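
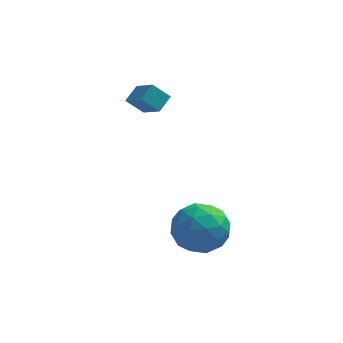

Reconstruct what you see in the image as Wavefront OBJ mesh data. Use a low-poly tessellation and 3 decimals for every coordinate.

v -0.058 -0.79 -2.652
v 1.044 -0.411 -2.585
v 0.376 -2.249 -1.535
v 1.478 -1.87 -1.468
v 0.621 -1.266 -0.955
v 0.353 -0.364 -1.646
v 1.067 -2.296 -2.474
v 0.799 -1.394 -3.165
v 1.739 -1.342 -2.476
v 1.464 -0.705 -1.537
v -0.044 -1.955 -2.583
v -0.319 -1.318 -1.644
v 0.455 -0.472 -2.716
v 0.965 -2.188 -1.404
v 0.462 -1.833 -1.102
v 1.109 -1.61 -1.063
v 0.049 -0.445 -2.164
v 0.696 -0.222 -2.125
v 0.448 -0.725 -1.167
v 0.724 -2.438 -1.995
v 1.371 -2.215 -1.956
v 0.311 -1.05 -3.057
v 0.958 -0.827 -3.018
v 0.972 -1.935 -2.953
v 1.511 -0.797 -2.613
v 1.766 -1.655 -1.957
v 1.525 -1.905 -2.548
v 1.367 -1.374 -2.954
v 1.349 -0.423 -2.061
v 1.605 -1.281 -1.405
v 1.101 -0.925 -1.103
v 0.943 -0.395 -1.509
v 1.758 -0.97 -1.997
v -0.185 -1.379 -2.715
v 0.071 -2.237 -2.059
v 0.477 -2.265 -2.611
v 0.319 -1.735 -3.017
v -0.346 -1.005 -2.163
v -0.091 -1.863 -1.507
v 0.053 -1.286 -1.166
v -0.105 -0.755 -1.572
v -0.338 -1.69 -2.123
v -1.744 1.889 2.552
v -1.386 2.513 2.965
v -2.429 2.731 1.874
v -2.071 3.355 2.287
v -1.069 1.925 1.913
v -0.711 2.549 2.326
v -1.754 2.767 1.235
v -1.396 3.391 1.648
f 1 38 17
f 38 12 41
f 17 41 6
f 38 41 17
f 1 17 13
f 17 6 18
f 13 18 2
f 17 18 13
f 1 13 22
f 13 2 23
f 22 23 8
f 13 23 22
f 1 22 34
f 22 8 37
f 34 37 11
f 22 37 34
f 1 34 38
f 34 11 42
f 38 42 12
f 34 42 38
f 2 18 29
f 18 6 32
f 29 32 10
f 18 32 29
f 6 41 19
f 41 12 40
f 19 40 5
f 41 40 19
f 12 42 39
f 42 11 35
f 39 35 3
f 42 35 39
f 11 37 36
f 37 8 24
f 36 24 7
f 37 24 36
f 8 23 28
f 23 2 25
f 28 25 9
f 23 25 28
f 4 30 16
f 30 10 31
f 16 31 5
f 30 31 16
f 4 16 14
f 16 5 15
f 14 15 3
f 16 15 14
f 4 14 21
f 14 3 20
f 21 20 7
f 14 20 21
f 4 21 26
f 21 7 27
f 26 27 9
f 21 27 26
f 4 26 30
f 26 9 33
f 30 33 10
f 26 33 30
f 5 31 19
f 31 10 32
f 19 32 6
f 31 32 19
f 3 15 39
f 15 5 40
f 39 40 12
f 15 40 39
f 7 20 36
f 20 3 35
f 36 35 11
f 20 35 36
f 9 27 28
f 27 7 24
f 28 24 8
f 27 24 28
f 10 33 29
f 33 9 25
f 29 25 2
f 33 25 29
f 44 46 43
f 47 44 43
f 43 46 45
f 45 47 43
f 44 50 46
f 48 44 47
f 48 50 44
f 46 50 45
f 49 47 45
f 45 50 49
f 49 48 47
f 50 48 49



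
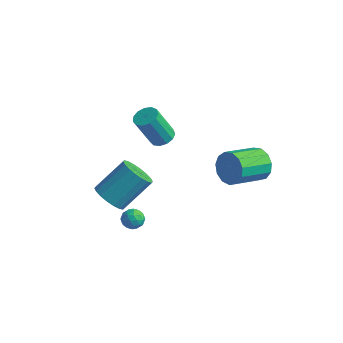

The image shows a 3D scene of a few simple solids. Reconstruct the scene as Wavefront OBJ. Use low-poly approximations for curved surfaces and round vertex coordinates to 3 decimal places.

v -0.222 -2.594 -2.529
v 0.29 -2.813 -2.211
v -0.49 -3.567 -2.769
v 0.022 -3.786 -2.451
v -0.466 -3.52 -2.13
v -0.3 -2.918 -1.982
v 0.1 -3.462 -2.998
v 0.266 -2.86 -2.85
v 0.489 -3.349 -2.5
v 0.139 -3.386 -1.964
v -0.339 -2.994 -3.016
v -0.689 -3.031 -2.48
v 0.057 -2.618 -2.349
v -0.257 -3.762 -2.631
v -0.544 -3.606 -2.443
v -0.243 -3.735 -2.255
v -0.289 -2.68 -2.214
v 0.011 -2.809 -2.027
v -0.433 -3.224 -1.98
v -0.211 -3.571 -2.953
v 0.089 -3.7 -2.766
v 0.043 -2.645 -2.725
v 0.344 -2.774 -2.537
v 0.233 -3.156 -3
v 0.475 -3.062 -2.332
v 0.318 -3.634 -2.473
v 0.364 -3.443 -2.795
v 0.461 -3.09 -2.708
v 0.27 -3.083 -2.017
v 0.112 -3.655 -2.158
v -0.174 -3.499 -1.969
v -0.077 -3.145 -1.882
v 0.387 -3.399 -2.187
v -0.312 -2.725 -2.822
v -0.47 -3.297 -2.963
v -0.123 -3.235 -3.098
v -0.026 -2.881 -3.011
v -0.518 -2.746 -2.507
v -0.675 -3.318 -2.648
v -0.661 -3.29 -2.272
v -0.564 -2.937 -2.185
v -0.587 -2.981 -2.793
v 2.031 4.276 -2.112
v 2.394 3.879 -2.979
v 1.931 2.007 -2.315
v 1.569 2.404 -1.448
v 2.836 3.9 -2.613
v 2.373 2.027 -1.949
v 3.023 4.04 -2.088
v 2.56 2.167 -1.424
v 2.895 4.255 -1.57
v 2.433 2.382 -0.906
v 2.493 4.477 -1.225
v 2.03 2.604 -0.561
v 1.945 4.635 -1.161
v 1.482 2.762 -0.497
v 1.423 4.679 -1.399
v 0.96 2.807 -0.735
v 1.095 4.596 -1.863
v 0.632 2.723 -1.2
v 1.064 4.411 -2.407
v 0.601 2.538 -1.743
v 1.341 4.183 -2.856
v 0.878 2.311 -2.193
v 1.836 3.985 -3.07
v 1.373 2.112 -2.406
v -2.427 1.957 -0.764
v -1.814 1.581 -0.746
v -2.32 0.846 1.122
v -2.933 1.223 1.104
v -1.731 1.942 -0.581
v -2.237 1.207 1.287
v -1.869 2.308 -0.475
v -2.375 1.573 1.393
v -2.184 2.563 -0.46
v -2.69 1.828 1.408
v -2.576 2.626 -0.542
v -3.083 1.891 1.326
v -2.921 2.476 -0.694
v -3.428 1.741 1.174
v -3.109 2.162 -0.868
v -3.616 1.427 0.999
v -3.081 1.783 -1.01
v -3.587 1.048 0.858
v -2.844 1.459 -1.073
v -3.351 0.724 0.795
v -2.476 1.293 -1.038
v -2.982 0.559 0.83
v -2.091 1.339 -0.916
v -2.598 0.604 0.952
v -2.323 -2.402 -2.695
v -1.551 -2.972 -2.452
v -0.904 -1.469 -0.982
v -1.677 -0.898 -1.225
v -1.39 -2.722 -2.778
v -0.744 -1.219 -1.307
v -1.414 -2.409 -3.087
v -0.767 -0.906 -1.617
v -1.618 -2.095 -3.319
v -0.971 -0.592 -1.848
v -1.962 -1.841 -3.427
v -1.315 -0.338 -1.957
v -2.377 -1.699 -3.39
v -1.73 -0.195 -1.92
v -2.782 -1.695 -3.216
v -2.135 -0.192 -1.745
v -3.096 -1.831 -2.938
v -2.449 -0.328 -1.468
v -3.256 -2.081 -2.613
v -2.61 -0.578 -1.142
v -3.233 -2.394 -2.303
v -2.586 -0.891 -0.833
v -3.029 -2.708 -2.072
v -2.382 -1.205 -0.601
v -2.685 -2.962 -1.963
v -2.038 -1.459 -0.493
v -2.27 -3.105 -2
v -1.623 -1.601 -0.53
v -1.865 -3.108 -2.175
v -1.218 -1.605 -0.704
f 1 38 17
f 38 12 41
f 17 41 6
f 38 41 17
f 1 17 13
f 17 6 18
f 13 18 2
f 17 18 13
f 1 13 22
f 13 2 23
f 22 23 8
f 13 23 22
f 1 22 34
f 22 8 37
f 34 37 11
f 22 37 34
f 1 34 38
f 34 11 42
f 38 42 12
f 34 42 38
f 2 18 29
f 18 6 32
f 29 32 10
f 18 32 29
f 6 41 19
f 41 12 40
f 19 40 5
f 41 40 19
f 12 42 39
f 42 11 35
f 39 35 3
f 42 35 39
f 11 37 36
f 37 8 24
f 36 24 7
f 37 24 36
f 8 23 28
f 23 2 25
f 28 25 9
f 23 25 28
f 4 30 16
f 30 10 31
f 16 31 5
f 30 31 16
f 4 16 14
f 16 5 15
f 14 15 3
f 16 15 14
f 4 14 21
f 14 3 20
f 21 20 7
f 14 20 21
f 4 21 26
f 21 7 27
f 26 27 9
f 21 27 26
f 4 26 30
f 26 9 33
f 30 33 10
f 26 33 30
f 5 31 19
f 31 10 32
f 19 32 6
f 31 32 19
f 3 15 39
f 15 5 40
f 39 40 12
f 15 40 39
f 7 20 36
f 20 3 35
f 36 35 11
f 20 35 36
f 9 27 28
f 27 7 24
f 28 24 8
f 27 24 28
f 10 33 29
f 33 9 25
f 29 25 2
f 33 25 29
f 44 43 47
f 44 47 45
f 45 47 48
f 45 48 46
f 47 43 49
f 47 49 48
f 48 49 50
f 48 50 46
f 49 43 51
f 49 51 50
f 50 51 52
f 50 52 46
f 51 43 53
f 51 53 52
f 52 53 54
f 52 54 46
f 53 43 55
f 53 55 54
f 54 55 56
f 54 56 46
f 55 43 57
f 55 57 56
f 56 57 58
f 56 58 46
f 57 43 59
f 57 59 58
f 58 59 60
f 58 60 46
f 59 43 61
f 59 61 60
f 60 61 62
f 60 62 46
f 61 43 63
f 61 63 62
f 62 63 64
f 62 64 46
f 63 43 65
f 63 65 64
f 64 65 66
f 64 66 46
f 65 43 44
f 65 44 66
f 66 44 45
f 66 45 46
f 68 67 71
f 68 71 69
f 69 71 72
f 69 72 70
f 71 67 73
f 71 73 72
f 72 73 74
f 72 74 70
f 73 67 75
f 73 75 74
f 74 75 76
f 74 76 70
f 75 67 77
f 75 77 76
f 76 77 78
f 76 78 70
f 77 67 79
f 77 79 78
f 78 79 80
f 78 80 70
f 79 67 81
f 79 81 80
f 80 81 82
f 80 82 70
f 81 67 83
f 81 83 82
f 82 83 84
f 82 84 70
f 83 67 85
f 83 85 84
f 84 85 86
f 84 86 70
f 85 67 87
f 85 87 86
f 86 87 88
f 86 88 70
f 87 67 89
f 87 89 88
f 88 89 90
f 88 90 70
f 89 67 68
f 89 68 90
f 90 68 69
f 90 69 70
f 92 91 95
f 92 95 93
f 93 95 96
f 93 96 94
f 95 91 97
f 95 97 96
f 96 97 98
f 96 98 94
f 97 91 99
f 97 99 98
f 98 99 100
f 98 100 94
f 99 91 101
f 99 101 100
f 100 101 102
f 100 102 94
f 101 91 103
f 101 103 102
f 102 103 104
f 102 104 94
f 103 91 105
f 103 105 104
f 104 105 106
f 104 106 94
f 105 91 107
f 105 107 106
f 106 107 108
f 106 108 94
f 107 91 109
f 107 109 108
f 108 109 110
f 108 110 94
f 109 91 111
f 109 111 110
f 110 111 112
f 110 112 94
f 111 91 113
f 111 113 112
f 112 113 114
f 112 114 94
f 113 91 115
f 113 115 114
f 114 115 116
f 114 116 94
f 115 91 117
f 115 117 116
f 116 117 118
f 116 118 94
f 117 91 119
f 117 119 118
f 118 119 120
f 118 120 94
f 119 91 92
f 119 92 120
f 120 92 93
f 120 93 94



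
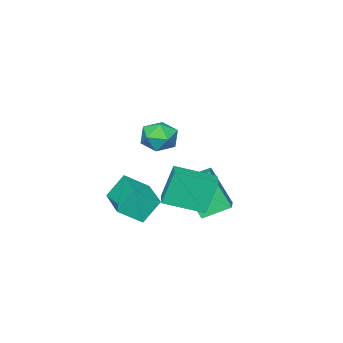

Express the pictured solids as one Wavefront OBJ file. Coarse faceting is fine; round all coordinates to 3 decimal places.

v 0.477 1.239 0.111
v -0.055 1.45 1.733
v -0.715 2.538 -0.449
v -1.248 2.749 1.172
v 1.268 2.031 0.268
v 0.735 2.242 1.889
v 0.075 3.33 -0.293
v -0.457 3.541 1.329
v -0.913 -1.785 -1.981
v -1.581 -1.394 -0.874
v 0.262 0.013 -1.907
v -0.405 0.404 -0.8
v -0.015 -2.404 -1.22
v -0.682 -2.013 -0.113
v 1.161 -0.606 -1.146
v 0.493 -0.215 -0.039
v 0.359 2.065 4.073
v 1.165 2.294 3.869
v 0.595 0.786 3.571
v 1.401 1.015 3.367
v 1.171 0.938 4.194
v 1.025 1.729 4.505
v 0.735 1.351 2.935
v 0.589 2.142 3.246
v 1.397 1.853 3.166
v 1.667 1.597 3.944
v 0.093 1.483 3.496
v 0.363 1.227 4.274
v -3.963 1.233 -1.842
v -3.804 0.128 -0.04
v -2.625 2.359 -1.269
v -2.466 1.254 0.533
v -3.014 0.406 -2.433
v -2.855 -0.699 -0.631
v -1.676 1.532 -1.86
v -1.517 0.427 -0.058
f 2 4 1
f 5 2 1
f 1 4 3
f 3 5 1
f 2 8 4
f 6 2 5
f 6 8 2
f 4 8 3
f 7 5 3
f 3 8 7
f 7 6 5
f 8 6 7
f 10 12 9
f 13 10 9
f 9 12 11
f 11 13 9
f 10 16 12
f 14 10 13
f 14 16 10
f 12 16 11
f 15 13 11
f 11 16 15
f 15 14 13
f 16 14 15
f 17 28 22
f 17 22 18
f 17 18 24
f 17 24 27
f 17 27 28
f 18 22 26
f 22 28 21
f 28 27 19
f 27 24 23
f 24 18 25
f 20 26 21
f 20 21 19
f 20 19 23
f 20 23 25
f 20 25 26
f 21 26 22
f 19 21 28
f 23 19 27
f 25 23 24
f 26 25 18
f 30 32 29
f 33 30 29
f 29 32 31
f 31 33 29
f 30 36 32
f 34 30 33
f 34 36 30
f 32 36 31
f 35 33 31
f 31 36 35
f 35 34 33
f 36 34 35



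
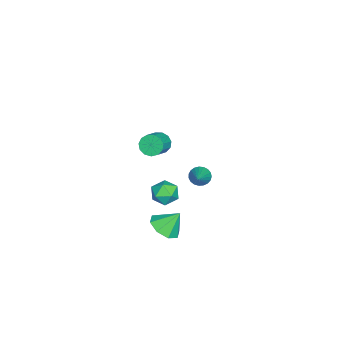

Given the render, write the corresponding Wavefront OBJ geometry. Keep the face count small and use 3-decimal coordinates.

v 0.312 -2.067 3.429
v 0.659 -1.95 2.832
v 1.736 -2.075 3.435
v 1.388 -2.193 4.031
v 0.606 -1.597 3.001
v 1.682 -1.723 3.604
v 0.459 -1.394 3.306
v 1.535 -1.519 3.909
v 0.265 -1.405 3.649
v 1.342 -1.53 4.252
v 0.087 -1.626 3.923
v 1.163 -1.751 4.525
v -0.021 -1.987 4.039
v 1.055 -2.112 4.642
v -0.023 -2.373 3.962
v 1.054 -2.499 4.565
v 0.082 -2.663 3.715
v 1.158 -2.788 4.318
v 0.259 -2.764 3.378
v 1.336 -2.889 3.981
v 0.453 -2.643 3.056
v 1.53 -2.768 3.659
v 0.603 -2.34 2.853
v 1.679 -2.465 3.456
v -0.596 -1.321 -0.775
v 0.265 -1.397 -0.958
v -0.865 -2.483 -1.562
v -0.004 -2.559 -1.745
v -0.297 -2.71 -0.925
v -0.131 -1.992 -0.439
v -0.469 -1.888 -2.081
v -0.303 -1.17 -1.595
v 0.343 -1.747 -1.765
v 0.45 -2.256 -1.05
v -1.05 -1.624 -1.47
v -0.943 -2.133 -0.755
v -0.009 -1.872 -3.967
v 0.893 -1.409 -4.084
v -0.271 -1.068 -2.813
v 0.318 -1.045 -4.468
v -0.448 -1.166 -4.558
v -0.957 -1.7 -4.302
v -0.91 -2.334 -3.85
v -0.336 -2.698 -3.466
v 0.43 -2.577 -3.376
v 0.939 -2.044 -3.632
v -4.41 -1.066 -2.961
v -4.048 -1.047 -3.512
v -2.81 -0.794 -1.899
v -4.116 -0.783 -3.478
v -4.234 -0.568 -3.355
v -4.382 -0.439 -3.164
v -4.536 -0.419 -2.938
v -4.668 -0.511 -2.715
v -4.755 -0.698 -2.535
v -4.783 -0.95 -2.428
v -4.746 -1.221 -2.414
v -4.652 -1.466 -2.494
v -4.515 -1.642 -2.655
v -4.361 -1.718 -2.868
v -4.215 -1.682 -3.098
v -4.103 -1.539 -3.304
v -4.044 -1.314 -3.45
f 2 1 5
f 2 5 3
f 3 5 6
f 3 6 4
f 5 1 7
f 5 7 6
f 6 7 8
f 6 8 4
f 7 1 9
f 7 9 8
f 8 9 10
f 8 10 4
f 9 1 11
f 9 11 10
f 10 11 12
f 10 12 4
f 11 1 13
f 11 13 12
f 12 13 14
f 12 14 4
f 13 1 15
f 13 15 14
f 14 15 16
f 14 16 4
f 15 1 17
f 15 17 16
f 16 17 18
f 16 18 4
f 17 1 19
f 17 19 18
f 18 19 20
f 18 20 4
f 19 1 21
f 19 21 20
f 20 21 22
f 20 22 4
f 21 1 23
f 21 23 22
f 22 23 24
f 22 24 4
f 23 1 2
f 23 2 24
f 24 2 3
f 24 3 4
f 25 36 30
f 25 30 26
f 25 26 32
f 25 32 35
f 25 35 36
f 26 30 34
f 30 36 29
f 36 35 27
f 35 32 31
f 32 26 33
f 28 34 29
f 28 29 27
f 28 27 31
f 28 31 33
f 28 33 34
f 29 34 30
f 27 29 36
f 31 27 35
f 33 31 32
f 34 33 26
f 38 37 40
f 38 40 39
f 40 37 41
f 40 41 39
f 41 37 42
f 41 42 39
f 42 37 43
f 42 43 39
f 43 37 44
f 43 44 39
f 44 37 45
f 44 45 39
f 45 37 46
f 45 46 39
f 46 37 38
f 46 38 39
f 48 47 50
f 48 50 49
f 50 47 51
f 50 51 49
f 51 47 52
f 51 52 49
f 52 47 53
f 52 53 49
f 53 47 54
f 53 54 49
f 54 47 55
f 54 55 49
f 55 47 56
f 55 56 49
f 56 47 57
f 56 57 49
f 57 47 58
f 57 58 49
f 58 47 59
f 58 59 49
f 59 47 60
f 59 60 49
f 60 47 61
f 60 61 49
f 61 47 62
f 61 62 49
f 62 47 63
f 62 63 49
f 63 47 48
f 63 48 49



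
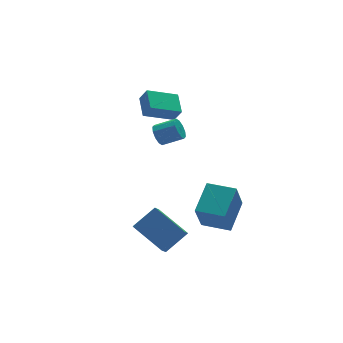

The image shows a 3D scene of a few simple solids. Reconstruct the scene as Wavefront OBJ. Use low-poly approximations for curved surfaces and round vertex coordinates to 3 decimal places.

v 2.541 -0.347 1.574
v 0.914 -0.05 2.233
v 2.95 0.836 2.052
v 1.324 1.133 2.711
v 2.776 -0.733 2.329
v 1.15 -0.436 2.988
v 3.186 0.45 2.807
v 1.559 0.747 3.466
v 3.618 -4.451 -4.688
v 2.905 -5.053 -2.908
v 2.572 -3.24 -4.698
v 1.859 -3.843 -2.918
v 4.921 -3.317 -3.782
v 4.208 -3.92 -2.002
v 3.875 -2.107 -3.792
v 3.162 -2.709 -2.012
v 1.061 -1.436 1.573
v 1.448 -1.257 1.083
v 2.387 -1.825 1.616
v 1.999 -2.004 2.107
v 1.462 -0.97 1.363
v 2.401 -1.538 1.897
v 1.323 -0.861 1.724
v 2.262 -1.429 2.258
v 1.084 -0.971 2.027
v 2.022 -1.539 2.561
v 0.836 -1.26 2.157
v 1.774 -1.827 2.691
v 0.673 -1.615 2.064
v 1.612 -2.183 2.597
v 0.659 -1.902 1.783
v 1.598 -2.47 2.317
v 0.798 -2.011 1.422
v 1.737 -2.579 1.956
v 1.038 -1.901 1.119
v 1.976 -2.469 1.653
v 1.286 -1.613 0.989
v 2.224 -2.18 1.523
v -0.612 -4.994 -4.229
v -1.327 -3.248 -3.353
v -0.065 -4.381 -5.004
v -0.779 -2.635 -4.128
v 0.659 -4.945 -3.292
v -0.055 -3.199 -2.416
v 1.207 -4.332 -4.067
v 0.492 -2.586 -3.191
f 2 4 1
f 5 2 1
f 1 4 3
f 3 5 1
f 2 8 4
f 6 2 5
f 6 8 2
f 4 8 3
f 7 5 3
f 3 8 7
f 7 6 5
f 8 6 7
f 10 12 9
f 13 10 9
f 9 12 11
f 11 13 9
f 10 16 12
f 14 10 13
f 14 16 10
f 12 16 11
f 15 13 11
f 11 16 15
f 15 14 13
f 16 14 15
f 18 17 21
f 18 21 19
f 19 21 22
f 19 22 20
f 21 17 23
f 21 23 22
f 22 23 24
f 22 24 20
f 23 17 25
f 23 25 24
f 24 25 26
f 24 26 20
f 25 17 27
f 25 27 26
f 26 27 28
f 26 28 20
f 27 17 29
f 27 29 28
f 28 29 30
f 28 30 20
f 29 17 31
f 29 31 30
f 30 31 32
f 30 32 20
f 31 17 33
f 31 33 32
f 32 33 34
f 32 34 20
f 33 17 35
f 33 35 34
f 34 35 36
f 34 36 20
f 35 17 37
f 35 37 36
f 36 37 38
f 36 38 20
f 37 17 18
f 37 18 38
f 38 18 19
f 38 19 20
f 40 42 39
f 43 40 39
f 39 42 41
f 41 43 39
f 40 46 42
f 44 40 43
f 44 46 40
f 42 46 41
f 45 43 41
f 41 46 45
f 45 44 43
f 46 44 45



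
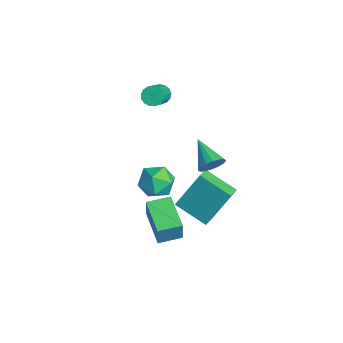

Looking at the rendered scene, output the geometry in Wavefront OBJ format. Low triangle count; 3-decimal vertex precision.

v -2.904 2.868 2.331
v -2.534 2.843 1.925
v -1.507 2.146 2.902
v -1.876 2.172 3.309
v -2.486 3.075 2.04
v -1.458 2.378 3.017
v -2.534 3.26 2.221
v -1.506 2.563 3.198
v -2.666 3.355 2.428
v -1.638 2.658 3.405
v -2.853 3.338 2.613
v -1.825 2.641 3.59
v -3.051 3.214 2.733
v -2.024 2.517 3.71
v -3.216 3.011 2.761
v -2.188 2.314 3.738
v -3.309 2.775 2.691
v -2.282 2.078 3.668
v -3.31 2.56 2.539
v -2.282 1.863 3.516
v -3.217 2.416 2.339
v -2.189 1.72 3.316
v -3.053 2.376 2.137
v -2.025 1.679 3.114
v -2.854 2.448 1.98
v -1.827 1.752 2.957
v -2.667 2.617 1.903
v -1.64 1.92 2.88
v -1.75 3.194 -3.123
v -1.083 2.663 -3.643
v -2.297 1.837 -2.437
v -1.63 1.306 -2.957
v -1.324 1.917 -2.229
v -0.985 2.756 -2.653
v -2.395 1.744 -3.427
v -2.056 2.583 -3.851
v -1.481 1.766 -3.831
v -0.819 1.873 -3.09
v -2.561 2.627 -2.99
v -1.899 2.734 -2.249
v 1.642 1.97 -1.478
v 1.7 3.125 0.358
v 1.06 2.48 -1.78
v 1.118 3.634 0.056
v 2.882 2.986 -2.156
v 2.94 4.14 -0.32
v 2.3 3.495 -2.458
v 2.358 4.65 -0.622
v 1.914 0.513 -1.404
v 2.167 0.418 -0.225
v 1.986 1.648 -1.329
v 2.24 1.554 -0.149
v 3.68 0.426 -1.791
v 3.934 0.332 -0.611
v 3.753 1.562 -1.715
v 4.006 1.467 -0.536
v 3.314 3.073 2.655
v 3.571 2.672 3.113
v 1.926 2.927 3.305
v 3.599 2.987 3.244
v 3.551 3.324 3.217
v 3.44 3.594 3.04
v 3.295 3.724 2.759
v 3.155 3.68 2.451
v 3.058 3.473 2.197
v 3.029 3.158 2.066
v 3.077 2.821 2.092
v 3.188 2.551 2.27
v 3.333 2.421 2.551
v 3.473 2.465 2.859
f 2 1 5
f 2 5 3
f 3 5 6
f 3 6 4
f 5 1 7
f 5 7 6
f 6 7 8
f 6 8 4
f 7 1 9
f 7 9 8
f 8 9 10
f 8 10 4
f 9 1 11
f 9 11 10
f 10 11 12
f 10 12 4
f 11 1 13
f 11 13 12
f 12 13 14
f 12 14 4
f 13 1 15
f 13 15 14
f 14 15 16
f 14 16 4
f 15 1 17
f 15 17 16
f 16 17 18
f 16 18 4
f 17 1 19
f 17 19 18
f 18 19 20
f 18 20 4
f 19 1 21
f 19 21 20
f 20 21 22
f 20 22 4
f 21 1 23
f 21 23 22
f 22 23 24
f 22 24 4
f 23 1 25
f 23 25 24
f 24 25 26
f 24 26 4
f 25 1 27
f 25 27 26
f 26 27 28
f 26 28 4
f 27 1 2
f 27 2 28
f 28 2 3
f 28 3 4
f 29 40 34
f 29 34 30
f 29 30 36
f 29 36 39
f 29 39 40
f 30 34 38
f 34 40 33
f 40 39 31
f 39 36 35
f 36 30 37
f 32 38 33
f 32 33 31
f 32 31 35
f 32 35 37
f 32 37 38
f 33 38 34
f 31 33 40
f 35 31 39
f 37 35 36
f 38 37 30
f 42 44 41
f 45 42 41
f 41 44 43
f 43 45 41
f 42 48 44
f 46 42 45
f 46 48 42
f 44 48 43
f 47 45 43
f 43 48 47
f 47 46 45
f 48 46 47
f 50 52 49
f 53 50 49
f 49 52 51
f 51 53 49
f 50 56 52
f 54 50 53
f 54 56 50
f 52 56 51
f 55 53 51
f 51 56 55
f 55 54 53
f 56 54 55
f 58 57 60
f 58 60 59
f 60 57 61
f 60 61 59
f 61 57 62
f 61 62 59
f 62 57 63
f 62 63 59
f 63 57 64
f 63 64 59
f 64 57 65
f 64 65 59
f 65 57 66
f 65 66 59
f 66 57 67
f 66 67 59
f 67 57 68
f 67 68 59
f 68 57 69
f 68 69 59
f 69 57 70
f 69 70 59
f 70 57 58
f 70 58 59



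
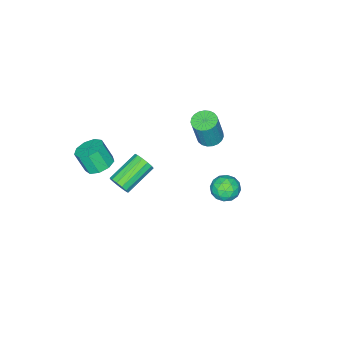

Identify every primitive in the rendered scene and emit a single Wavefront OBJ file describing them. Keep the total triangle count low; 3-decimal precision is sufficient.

v -1.569 4.242 -0.919
v -1.145 3.656 -0.859
v -2.295 3.644 -1.621
v -1.871 3.058 -1.561
v -2.253 3.29 -0.989
v -1.804 3.66 -0.555
v -1.636 3.64 -1.925
v -1.187 4.01 -1.491
v -1.186 3.285 -1.48
v -1.567 3.068 -0.902
v -1.873 4.232 -1.578
v -2.254 4.015 -1
v -1.293 4.001 -0.827
v -2.147 3.299 -1.653
v -2.371 3.435 -1.317
v -2.122 3.091 -1.281
v -1.681 4.003 -0.649
v -1.431 3.659 -0.613
v -2.082 3.444 -0.69
v -2.009 3.641 -1.867
v -1.759 3.297 -1.831
v -1.318 4.209 -1.199
v -1.069 3.865 -1.163
v -1.358 3.856 -1.79
v -1.068 3.439 -1.157
v -1.495 3.087 -1.57
v -1.357 3.43 -1.784
v -1.093 3.647 -1.529
v -1.292 3.312 -0.817
v -1.719 2.96 -1.23
v -1.943 3.096 -0.894
v -1.68 3.314 -0.639
v -1.317 3.093 -1.183
v -1.721 4.34 -1.25
v -2.148 3.988 -1.663
v -1.76 3.986 -1.841
v -1.497 4.204 -1.586
v -1.945 4.213 -0.91
v -2.372 3.861 -1.323
v -2.347 3.653 -0.951
v -2.083 3.87 -0.696
v -2.123 4.207 -1.297
v 0.254 -0.952 -2.776
v 0.462 -1.16 -2.288
v -1.086 -0.997 -1.556
v -1.294 -0.788 -2.044
v 0.502 -0.842 -2.275
v -1.046 -0.678 -1.543
v 0.464 -0.559 -2.42
v -1.085 -0.395 -1.689
v 0.358 -0.4 -2.679
v -1.19 -0.236 -1.947
v 0.22 -0.416 -2.968
v -1.328 -0.253 -2.237
v 0.092 -0.603 -3.196
v -1.456 -0.439 -2.465
v 0.016 -0.9 -3.291
v -1.532 -0.737 -2.56
v 0.015 -1.214 -3.222
v -1.533 -1.05 -2.491
v 0.091 -1.444 -3.011
v -1.457 -1.281 -2.28
v 0.218 -1.518 -2.726
v -1.33 -1.355 -1.994
v 0.356 -1.413 -2.456
v -1.192 -1.249 -1.725
v 1.82 -0.582 0.453
v 2.337 -0.121 0.611
v 2.477 -0.618 1.605
v 1.96 -1.078 1.447
v 1.908 0.053 0.758
v 2.048 -0.443 1.752
v 1.438 -0.069 0.763
v 1.578 -0.566 1.757
v 1.147 -0.432 0.622
v 1.287 -0.929 1.616
v 1.171 -0.864 0.403
v 1.31 -1.361 1.397
v 1.498 -1.165 0.207
v 1.638 -1.661 1.201
v 1.976 -1.192 0.126
v 2.116 -1.689 1.12
v 2.381 -0.934 0.198
v 2.521 -1.431 1.192
v 2.524 -0.511 0.39
v 2.663 -1.008 1.384
v -4.206 0.676 -1.446
v -3.661 0.954 -1.594
v -3.229 0.943 -0.022
v -3.774 0.664 0.126
v -3.816 1.16 -1.549
v -3.385 1.149 0.022
v -4.04 1.282 -1.487
v -3.608 1.271 0.085
v -4.292 1.299 -1.418
v -3.86 1.288 0.154
v -4.529 1.209 -1.353
v -4.097 1.197 0.218
v -4.71 1.026 -1.305
v -4.278 1.015 0.267
v -4.804 0.783 -1.281
v -4.372 0.771 0.291
v -4.795 0.521 -1.285
v -4.363 0.51 0.287
v -4.684 0.286 -1.317
v -4.252 0.275 0.254
v -4.49 0.118 -1.372
v -4.058 0.107 0.2
v -4.247 0.047 -1.439
v -3.815 0.036 0.133
v -3.997 0.085 -1.508
v -3.565 0.073 0.064
v -3.783 0.224 -1.565
v -3.351 0.213 0.006
v -3.642 0.442 -1.602
v -3.21 0.431 -0.031
v -3.599 0.7 -1.613
v -3.167 0.689 -0.041
f 1 38 17
f 38 12 41
f 17 41 6
f 38 41 17
f 1 17 13
f 17 6 18
f 13 18 2
f 17 18 13
f 1 13 22
f 13 2 23
f 22 23 8
f 13 23 22
f 1 22 34
f 22 8 37
f 34 37 11
f 22 37 34
f 1 34 38
f 34 11 42
f 38 42 12
f 34 42 38
f 2 18 29
f 18 6 32
f 29 32 10
f 18 32 29
f 6 41 19
f 41 12 40
f 19 40 5
f 41 40 19
f 12 42 39
f 42 11 35
f 39 35 3
f 42 35 39
f 11 37 36
f 37 8 24
f 36 24 7
f 37 24 36
f 8 23 28
f 23 2 25
f 28 25 9
f 23 25 28
f 4 30 16
f 30 10 31
f 16 31 5
f 30 31 16
f 4 16 14
f 16 5 15
f 14 15 3
f 16 15 14
f 4 14 21
f 14 3 20
f 21 20 7
f 14 20 21
f 4 21 26
f 21 7 27
f 26 27 9
f 21 27 26
f 4 26 30
f 26 9 33
f 30 33 10
f 26 33 30
f 5 31 19
f 31 10 32
f 19 32 6
f 31 32 19
f 3 15 39
f 15 5 40
f 39 40 12
f 15 40 39
f 7 20 36
f 20 3 35
f 36 35 11
f 20 35 36
f 9 27 28
f 27 7 24
f 28 24 8
f 27 24 28
f 10 33 29
f 33 9 25
f 29 25 2
f 33 25 29
f 44 43 47
f 44 47 45
f 45 47 48
f 45 48 46
f 47 43 49
f 47 49 48
f 48 49 50
f 48 50 46
f 49 43 51
f 49 51 50
f 50 51 52
f 50 52 46
f 51 43 53
f 51 53 52
f 52 53 54
f 52 54 46
f 53 43 55
f 53 55 54
f 54 55 56
f 54 56 46
f 55 43 57
f 55 57 56
f 56 57 58
f 56 58 46
f 57 43 59
f 57 59 58
f 58 59 60
f 58 60 46
f 59 43 61
f 59 61 60
f 60 61 62
f 60 62 46
f 61 43 63
f 61 63 62
f 62 63 64
f 62 64 46
f 63 43 65
f 63 65 64
f 64 65 66
f 64 66 46
f 65 43 44
f 65 44 66
f 66 44 45
f 66 45 46
f 68 67 71
f 68 71 69
f 69 71 72
f 69 72 70
f 71 67 73
f 71 73 72
f 72 73 74
f 72 74 70
f 73 67 75
f 73 75 74
f 74 75 76
f 74 76 70
f 75 67 77
f 75 77 76
f 76 77 78
f 76 78 70
f 77 67 79
f 77 79 78
f 78 79 80
f 78 80 70
f 79 67 81
f 79 81 80
f 80 81 82
f 80 82 70
f 81 67 83
f 81 83 82
f 82 83 84
f 82 84 70
f 83 67 85
f 83 85 84
f 84 85 86
f 84 86 70
f 85 67 68
f 85 68 86
f 86 68 69
f 86 69 70
f 88 87 91
f 88 91 89
f 89 91 92
f 89 92 90
f 91 87 93
f 91 93 92
f 92 93 94
f 92 94 90
f 93 87 95
f 93 95 94
f 94 95 96
f 94 96 90
f 95 87 97
f 95 97 96
f 96 97 98
f 96 98 90
f 97 87 99
f 97 99 98
f 98 99 100
f 98 100 90
f 99 87 101
f 99 101 100
f 100 101 102
f 100 102 90
f 101 87 103
f 101 103 102
f 102 103 104
f 102 104 90
f 103 87 105
f 103 105 104
f 104 105 106
f 104 106 90
f 105 87 107
f 105 107 106
f 106 107 108
f 106 108 90
f 107 87 109
f 107 109 108
f 108 109 110
f 108 110 90
f 109 87 111
f 109 111 110
f 110 111 112
f 110 112 90
f 111 87 113
f 111 113 112
f 112 113 114
f 112 114 90
f 113 87 115
f 113 115 114
f 114 115 116
f 114 116 90
f 115 87 117
f 115 117 116
f 116 117 118
f 116 118 90
f 117 87 88
f 117 88 118
f 118 88 89
f 118 89 90



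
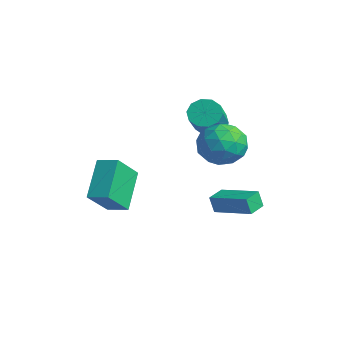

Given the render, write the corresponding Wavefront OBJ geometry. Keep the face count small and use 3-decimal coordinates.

v -1.25 1.233 2.301
v -0.615 1.504 1.961
v 0.606 0.398 3.358
v -0.03 0.127 3.699
v -0.737 1.807 2.307
v 0.484 0.701 3.704
v -1.055 1.891 2.651
v 0.166 0.785 4.048
v -1.447 1.723 2.861
v -0.227 0.617 4.259
v -1.765 1.368 2.858
v -0.544 0.263 4.255
v -1.886 0.962 2.642
v -0.665 -0.144 4.039
v -1.764 0.659 2.296
v -0.543 -0.447 3.693
v -1.446 0.575 1.952
v -0.225 -0.531 3.349
v -1.053 0.743 1.741
v 0.167 -0.363 3.139
v -0.736 1.097 1.745
v 0.485 -0.008 3.142
v 1.769 -0.011 3.882
v 2.898 0.005 3.763
v 1.622 -1.025 2.357
v 2.751 -1.009 2.238
v 2.278 -1.589 3.091
v 2.369 -0.963 4.034
v 2.151 -0.057 2.086
v 2.242 0.569 3.029
v 3.134 -0.024 2.653
v 3.213 -0.971 3.274
v 1.307 -0.049 2.846
v 1.386 -0.996 3.467
v 2.346 0.086 3.957
v 2.174 -1.106 2.163
v 1.896 -1.447 2.665
v 2.56 -1.438 2.595
v 2.035 -0.483 4.116
v 2.699 -0.474 4.046
v 2.335 -1.411 3.651
v 1.821 -0.546 2.074
v 2.485 -0.537 2.004
v 1.96 0.418 3.525
v 2.624 0.427 3.455
v 2.185 0.391 2.469
v 3.149 0.078 3.234
v 3.063 -0.517 2.337
v 2.71 0.042 2.248
v 2.763 0.41 2.802
v 3.195 -0.478 3.599
v 3.109 -1.074 2.703
v 2.831 -1.415 3.205
v 2.884 -1.047 3.759
v 3.334 -0.495 2.947
v 1.411 0.054 3.417
v 1.325 -0.542 2.521
v 1.636 0.027 2.361
v 1.689 0.395 2.915
v 1.457 -0.503 3.783
v 1.371 -1.098 2.886
v 1.757 -1.43 3.318
v 1.81 -1.062 3.872
v 1.186 -0.525 3.173
v -1.303 -3.882 -1.565
v -0.948 -5.055 -0.26
v -2.428 -2.735 -0.228
v -2.073 -3.907 1.077
v -0.467 -3.353 -1.317
v -0.112 -4.525 -0.012
v -1.592 -2.205 0.02
v -1.237 -3.378 1.325
v 0.821 0.091 -1.897
v 0.617 -0.033 -1.081
v 0.458 0.946 -1.857
v 0.254 0.822 -1.041
v 2.546 0.798 -1.359
v 2.342 0.674 -0.543
v 2.183 1.653 -1.319
v 1.979 1.529 -0.503
f 2 1 5
f 2 5 3
f 3 5 6
f 3 6 4
f 5 1 7
f 5 7 6
f 6 7 8
f 6 8 4
f 7 1 9
f 7 9 8
f 8 9 10
f 8 10 4
f 9 1 11
f 9 11 10
f 10 11 12
f 10 12 4
f 11 1 13
f 11 13 12
f 12 13 14
f 12 14 4
f 13 1 15
f 13 15 14
f 14 15 16
f 14 16 4
f 15 1 17
f 15 17 16
f 16 17 18
f 16 18 4
f 17 1 19
f 17 19 18
f 18 19 20
f 18 20 4
f 19 1 21
f 19 21 20
f 20 21 22
f 20 22 4
f 21 1 2
f 21 2 22
f 22 2 3
f 22 3 4
f 23 60 39
f 60 34 63
f 39 63 28
f 60 63 39
f 23 39 35
f 39 28 40
f 35 40 24
f 39 40 35
f 23 35 44
f 35 24 45
f 44 45 30
f 35 45 44
f 23 44 56
f 44 30 59
f 56 59 33
f 44 59 56
f 23 56 60
f 56 33 64
f 60 64 34
f 56 64 60
f 24 40 51
f 40 28 54
f 51 54 32
f 40 54 51
f 28 63 41
f 63 34 62
f 41 62 27
f 63 62 41
f 34 64 61
f 64 33 57
f 61 57 25
f 64 57 61
f 33 59 58
f 59 30 46
f 58 46 29
f 59 46 58
f 30 45 50
f 45 24 47
f 50 47 31
f 45 47 50
f 26 52 38
f 52 32 53
f 38 53 27
f 52 53 38
f 26 38 36
f 38 27 37
f 36 37 25
f 38 37 36
f 26 36 43
f 36 25 42
f 43 42 29
f 36 42 43
f 26 43 48
f 43 29 49
f 48 49 31
f 43 49 48
f 26 48 52
f 48 31 55
f 52 55 32
f 48 55 52
f 27 53 41
f 53 32 54
f 41 54 28
f 53 54 41
f 25 37 61
f 37 27 62
f 61 62 34
f 37 62 61
f 29 42 58
f 42 25 57
f 58 57 33
f 42 57 58
f 31 49 50
f 49 29 46
f 50 46 30
f 49 46 50
f 32 55 51
f 55 31 47
f 51 47 24
f 55 47 51
f 66 68 65
f 69 66 65
f 65 68 67
f 67 69 65
f 66 72 68
f 70 66 69
f 70 72 66
f 68 72 67
f 71 69 67
f 67 72 71
f 71 70 69
f 72 70 71
f 74 76 73
f 77 74 73
f 73 76 75
f 75 77 73
f 74 80 76
f 78 74 77
f 78 80 74
f 76 80 75
f 79 77 75
f 75 80 79
f 79 78 77
f 80 78 79



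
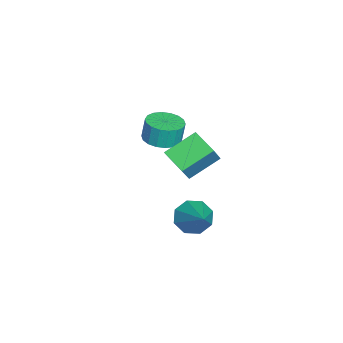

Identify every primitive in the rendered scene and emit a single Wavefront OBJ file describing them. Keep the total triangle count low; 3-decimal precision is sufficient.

v -3.96 -1.636 1.397
v -3.134 -2.166 1.528
v -3.214 -1.993 2.733
v -4.04 -1.464 2.603
v -2.981 -1.756 1.479
v -3.06 -1.583 2.684
v -3.022 -1.322 1.414
v -3.101 -1.149 2.619
v -3.248 -0.95 1.346
v -3.328 -0.778 2.551
v -3.616 -0.714 1.288
v -3.696 -0.542 2.493
v -4.052 -0.661 1.252
v -4.131 -0.489 2.457
v -4.47 -0.801 1.244
v -4.549 -0.629 2.449
v -4.786 -1.107 1.267
v -4.866 -0.934 2.472
v -4.94 -1.517 1.316
v -5.019 -1.344 2.521
v -4.899 -1.951 1.381
v -4.978 -1.778 2.586
v -4.672 -2.322 1.449
v -4.752 -2.15 2.654
v -4.304 -2.558 1.507
v -4.384 -2.386 2.712
v -3.869 -2.611 1.543
v -3.948 -2.439 2.748
v -3.451 -2.471 1.551
v -3.53 -2.299 2.756
v 1.208 0.61 -0.129
v 1.848 0.274 -0.789
v 2.872 1.31 1.129
v 1.648 0.985 -0.92
v 1.19 1.476 -0.587
v 0.742 1.461 0.015
v 0.567 0.947 0.532
v 0.767 0.236 0.663
v 1.225 -0.256 0.33
v 1.673 -0.24 -0.272
v -0.276 -0.97 3.173
v -1.178 0.38 4.082
v -1.144 -0.755 1.993
v -2.045 0.595 2.902
v 0.665 0.005 2.658
v -0.236 1.355 3.567
v -0.202 0.22 1.478
v -1.104 1.57 2.387
f 2 1 5
f 2 5 3
f 3 5 6
f 3 6 4
f 5 1 7
f 5 7 6
f 6 7 8
f 6 8 4
f 7 1 9
f 7 9 8
f 8 9 10
f 8 10 4
f 9 1 11
f 9 11 10
f 10 11 12
f 10 12 4
f 11 1 13
f 11 13 12
f 12 13 14
f 12 14 4
f 13 1 15
f 13 15 14
f 14 15 16
f 14 16 4
f 15 1 17
f 15 17 16
f 16 17 18
f 16 18 4
f 17 1 19
f 17 19 18
f 18 19 20
f 18 20 4
f 19 1 21
f 19 21 20
f 20 21 22
f 20 22 4
f 21 1 23
f 21 23 22
f 22 23 24
f 22 24 4
f 23 1 25
f 23 25 24
f 24 25 26
f 24 26 4
f 25 1 27
f 25 27 26
f 26 27 28
f 26 28 4
f 27 1 29
f 27 29 28
f 28 29 30
f 28 30 4
f 29 1 2
f 29 2 30
f 30 2 3
f 30 3 4
f 32 31 34
f 32 34 33
f 34 31 35
f 34 35 33
f 35 31 36
f 35 36 33
f 36 31 37
f 36 37 33
f 37 31 38
f 37 38 33
f 38 31 39
f 38 39 33
f 39 31 40
f 39 40 33
f 40 31 32
f 40 32 33
f 42 44 41
f 45 42 41
f 41 44 43
f 43 45 41
f 42 48 44
f 46 42 45
f 46 48 42
f 44 48 43
f 47 45 43
f 43 48 47
f 47 46 45
f 48 46 47



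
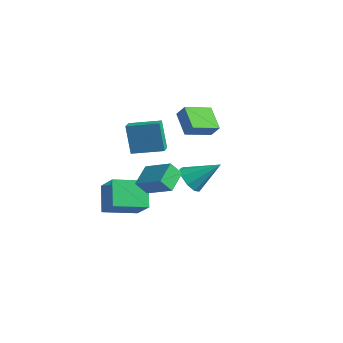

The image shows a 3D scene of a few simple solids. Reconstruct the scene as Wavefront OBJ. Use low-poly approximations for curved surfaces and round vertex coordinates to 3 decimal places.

v 1.717 -4.731 1.897
v 3.351 -4.402 2.743
v 1.17 -3.523 2.483
v 2.805 -3.194 3.329
v 2.035 -4.186 1.071
v 3.67 -3.857 1.917
v 1.489 -2.978 1.657
v 3.123 -2.649 2.503
v -0.329 1.058 -1.201
v 0.285 0.303 -1.019
v 0.849 2.322 0.061
v 0.496 0.648 -1.562
v 0.322 1.185 -1.936
v -0.158 1.663 -1.966
v -0.717 1.857 -1.639
v -1.095 1.678 -1.106
v -1.115 1.209 -0.618
v -0.767 0.669 -0.403
v -0.214 0.312 -0.562
v -2.03 -1.616 1.529
v -2.628 -1.467 3.389
v -0.622 -0.39 1.883
v -1.221 -0.241 3.744
v -1.539 -2.239 1.736
v -2.138 -2.09 3.597
v -0.132 -1.013 2.091
v -0.73 -0.864 3.951
v -1.848 -4.14 -0.217
v -0.407 -4.532 1.144
v -0.947 -2.352 -0.656
v 0.494 -2.743 0.704
v -0.854 -4.957 -1.504
v 0.587 -5.348 -0.144
v 0.047 -3.168 -1.944
v 1.488 -3.56 -0.583
v -1.21 1.462 1.956
v -2.531 2.03 2.843
v -0.844 3.169 1.408
v -2.165 3.737 2.295
v -0.655 1.583 2.705
v -1.976 2.151 3.592
v -0.289 3.29 2.157
v -1.61 3.858 3.044
f 2 4 1
f 5 2 1
f 1 4 3
f 3 5 1
f 2 8 4
f 6 2 5
f 6 8 2
f 4 8 3
f 7 5 3
f 3 8 7
f 7 6 5
f 8 6 7
f 10 9 12
f 10 12 11
f 12 9 13
f 12 13 11
f 13 9 14
f 13 14 11
f 14 9 15
f 14 15 11
f 15 9 16
f 15 16 11
f 16 9 17
f 16 17 11
f 17 9 18
f 17 18 11
f 18 9 19
f 18 19 11
f 19 9 10
f 19 10 11
f 21 23 20
f 24 21 20
f 20 23 22
f 22 24 20
f 21 27 23
f 25 21 24
f 25 27 21
f 23 27 22
f 26 24 22
f 22 27 26
f 26 25 24
f 27 25 26
f 29 31 28
f 32 29 28
f 28 31 30
f 30 32 28
f 29 35 31
f 33 29 32
f 33 35 29
f 31 35 30
f 34 32 30
f 30 35 34
f 34 33 32
f 35 33 34
f 37 39 36
f 40 37 36
f 36 39 38
f 38 40 36
f 37 43 39
f 41 37 40
f 41 43 37
f 39 43 38
f 42 40 38
f 38 43 42
f 42 41 40
f 43 41 42



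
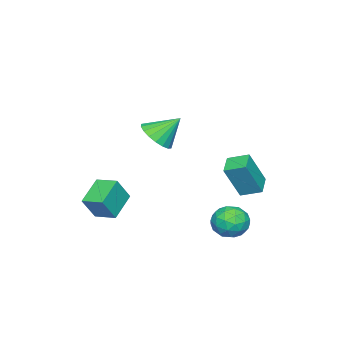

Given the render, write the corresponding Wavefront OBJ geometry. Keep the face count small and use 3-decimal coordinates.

v 3.227 0.485 3.314
v 3.694 -0.008 3.964
v 2.673 1.375 4.386
v 3.968 0.29 3.858
v 4.095 0.627 3.644
v 4.05 0.935 3.365
v 3.842 1.154 3.076
v 3.512 1.24 2.833
v 3.126 1.177 2.686
v 2.759 0.977 2.664
v 2.485 0.679 2.77
v 2.358 0.342 2.984
v 2.403 0.034 3.263
v 2.611 -0.185 3.552
v 2.941 -0.271 3.794
v 3.328 -0.208 3.941
v 2.976 -2.904 -2.597
v 1.595 -2.983 -1.814
v 3.025 -1.773 -2.397
v 1.643 -1.852 -1.614
v 3.677 -3.148 -1.386
v 2.295 -3.227 -0.603
v 3.725 -2.017 -1.186
v 2.344 -2.096 -0.403
v 0.48 3.403 -2.721
v 1.372 3.737 -2.816
v 0.968 2.403 -1.644
v 1.86 2.737 -1.739
v 1.182 3.287 -1.346
v 0.881 3.905 -2.012
v 1.459 2.235 -2.448
v 1.158 2.853 -3.114
v 1.977 3.015 -2.647
v 1.806 3.665 -1.966
v 0.534 2.475 -2.494
v 0.363 3.125 -1.813
v 0.883 3.657 -2.863
v 1.457 2.483 -1.597
v 1.059 2.806 -1.366
v 1.583 3.002 -1.422
v 0.594 3.756 -2.391
v 1.119 3.952 -2.446
v 1.007 3.688 -1.582
v 1.221 2.188 -2.014
v 1.746 2.384 -2.069
v 0.757 3.138 -3.038
v 1.281 3.334 -3.094
v 1.333 2.452 -2.878
v 1.763 3.429 -2.819
v 2.05 2.842 -2.186
v 1.814 2.547 -2.603
v 1.637 2.91 -2.994
v 1.662 3.812 -2.419
v 1.949 3.224 -1.786
v 1.551 3.547 -1.555
v 1.374 3.91 -1.947
v 2.018 3.387 -2.32
v 0.391 2.916 -2.674
v 0.678 2.328 -2.041
v 0.966 2.23 -2.513
v 0.789 2.593 -2.905
v 0.29 3.298 -2.274
v 0.577 2.711 -1.641
v 0.703 3.23 -1.466
v 0.526 3.593 -1.857
v 0.322 2.753 -2.14
v -1.258 2.434 -0.915
v -0.512 1.972 0.838
v -1.496 3.433 -0.55
v -0.75 2.971 1.202
v -0.27 2.789 -1.242
v 0.476 2.327 0.51
v -0.508 3.788 -0.878
v 0.238 3.326 0.875
f 2 1 4
f 2 4 3
f 4 1 5
f 4 5 3
f 5 1 6
f 5 6 3
f 6 1 7
f 6 7 3
f 7 1 8
f 7 8 3
f 8 1 9
f 8 9 3
f 9 1 10
f 9 10 3
f 10 1 11
f 10 11 3
f 11 1 12
f 11 12 3
f 12 1 13
f 12 13 3
f 13 1 14
f 13 14 3
f 14 1 15
f 14 15 3
f 15 1 16
f 15 16 3
f 16 1 2
f 16 2 3
f 18 20 17
f 21 18 17
f 17 20 19
f 19 21 17
f 18 24 20
f 22 18 21
f 22 24 18
f 20 24 19
f 23 21 19
f 19 24 23
f 23 22 21
f 24 22 23
f 25 62 41
f 62 36 65
f 41 65 30
f 62 65 41
f 25 41 37
f 41 30 42
f 37 42 26
f 41 42 37
f 25 37 46
f 37 26 47
f 46 47 32
f 37 47 46
f 25 46 58
f 46 32 61
f 58 61 35
f 46 61 58
f 25 58 62
f 58 35 66
f 62 66 36
f 58 66 62
f 26 42 53
f 42 30 56
f 53 56 34
f 42 56 53
f 30 65 43
f 65 36 64
f 43 64 29
f 65 64 43
f 36 66 63
f 66 35 59
f 63 59 27
f 66 59 63
f 35 61 60
f 61 32 48
f 60 48 31
f 61 48 60
f 32 47 52
f 47 26 49
f 52 49 33
f 47 49 52
f 28 54 40
f 54 34 55
f 40 55 29
f 54 55 40
f 28 40 38
f 40 29 39
f 38 39 27
f 40 39 38
f 28 38 45
f 38 27 44
f 45 44 31
f 38 44 45
f 28 45 50
f 45 31 51
f 50 51 33
f 45 51 50
f 28 50 54
f 50 33 57
f 54 57 34
f 50 57 54
f 29 55 43
f 55 34 56
f 43 56 30
f 55 56 43
f 27 39 63
f 39 29 64
f 63 64 36
f 39 64 63
f 31 44 60
f 44 27 59
f 60 59 35
f 44 59 60
f 33 51 52
f 51 31 48
f 52 48 32
f 51 48 52
f 34 57 53
f 57 33 49
f 53 49 26
f 57 49 53
f 68 70 67
f 71 68 67
f 67 70 69
f 69 71 67
f 68 74 70
f 72 68 71
f 72 74 68
f 70 74 69
f 73 71 69
f 69 74 73
f 73 72 71
f 74 72 73



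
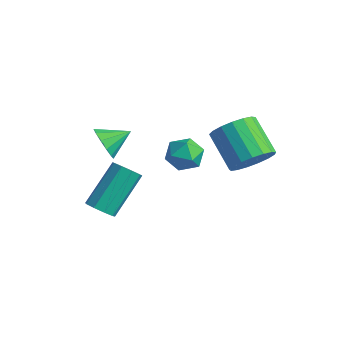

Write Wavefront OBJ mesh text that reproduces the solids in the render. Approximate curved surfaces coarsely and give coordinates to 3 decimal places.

v -2.575 0.492 -1.395
v -2.237 0.09 -0.832
v -2.165 1.468 -0.945
v -1.947 0.117 -1.154
v -1.857 0.263 -1.553
v -1.995 0.482 -1.901
v -2.317 0.704 -2.089
v -2.721 0.858 -2.056
v -3.079 0.897 -1.814
v -3.276 0.807 -1.438
v -3.252 0.617 -1.049
v -3.012 0.387 -0.77
v -2.634 0.191 -0.689
v -1.969 -0.23 -4.45
v -1.442 -0.442 -4.156
v -1.643 1.059 -2.715
v -2.171 1.27 -3.01
v -1.336 -0.141 -4.455
v -1.537 1.36 -3.014
v -1.526 0.119 -4.752
v -1.727 1.619 -3.311
v -1.923 0.215 -4.908
v -2.125 1.716 -3.467
v -2.343 0.103 -4.849
v -2.544 1.603 -3.409
v -2.587 -0.165 -4.604
v -2.788 1.335 -3.164
v -2.542 -0.464 -4.287
v -2.744 1.037 -2.847
v -2.23 -0.653 -4.046
v -2.431 0.848 -2.606
v -1.795 -0.644 -3.995
v -1.997 0.856 -2.554
v -1.274 3.599 -1.917
v -0.472 3.582 -2.084
v -1.448 2.498 -2.636
v -0.646 2.481 -2.803
v -0.909 2.33 -2.041
v -0.802 3.01 -1.597
v -1.118 3.07 -3.123
v -1.011 3.75 -2.679
v -0.375 3.254 -2.829
v -0.246 2.797 -2.161
v -1.674 3.283 -2.559
v -1.545 2.826 -1.891
v 2.308 3.431 -1.008
v 2.74 2.992 -0.311
v 1.364 3.251 0.705
v 0.932 3.689 0.008
v 2.859 3.418 -0.259
v 1.483 3.676 0.757
v 2.851 3.846 -0.378
v 1.475 4.105 0.638
v 2.719 4.18 -0.642
v 1.343 4.439 0.374
v 2.493 4.342 -0.989
v 1.117 4.6 0.027
v 2.225 4.295 -1.341
v 0.849 4.554 -0.325
v 1.975 4.05 -1.617
v 0.599 4.309 -0.6
v 1.802 3.663 -1.753
v 0.426 3.922 -0.737
v 1.745 3.223 -1.718
v 0.369 3.482 -0.702
v 1.816 2.831 -1.521
v 0.44 3.089 -0.505
v 2.001 2.576 -1.206
v 0.625 2.834 -0.19
v 2.256 2.516 -0.846
v 0.88 2.775 0.17
v 2.522 2.667 -0.523
v 1.146 2.925 0.493
f 2 1 4
f 2 4 3
f 4 1 5
f 4 5 3
f 5 1 6
f 5 6 3
f 6 1 7
f 6 7 3
f 7 1 8
f 7 8 3
f 8 1 9
f 8 9 3
f 9 1 10
f 9 10 3
f 10 1 11
f 10 11 3
f 11 1 12
f 11 12 3
f 12 1 13
f 12 13 3
f 13 1 2
f 13 2 3
f 15 14 18
f 15 18 16
f 16 18 19
f 16 19 17
f 18 14 20
f 18 20 19
f 19 20 21
f 19 21 17
f 20 14 22
f 20 22 21
f 21 22 23
f 21 23 17
f 22 14 24
f 22 24 23
f 23 24 25
f 23 25 17
f 24 14 26
f 24 26 25
f 25 26 27
f 25 27 17
f 26 14 28
f 26 28 27
f 27 28 29
f 27 29 17
f 28 14 30
f 28 30 29
f 29 30 31
f 29 31 17
f 30 14 32
f 30 32 31
f 31 32 33
f 31 33 17
f 32 14 15
f 32 15 33
f 33 15 16
f 33 16 17
f 34 45 39
f 34 39 35
f 34 35 41
f 34 41 44
f 34 44 45
f 35 39 43
f 39 45 38
f 45 44 36
f 44 41 40
f 41 35 42
f 37 43 38
f 37 38 36
f 37 36 40
f 37 40 42
f 37 42 43
f 38 43 39
f 36 38 45
f 40 36 44
f 42 40 41
f 43 42 35
f 47 46 50
f 47 50 48
f 48 50 51
f 48 51 49
f 50 46 52
f 50 52 51
f 51 52 53
f 51 53 49
f 52 46 54
f 52 54 53
f 53 54 55
f 53 55 49
f 54 46 56
f 54 56 55
f 55 56 57
f 55 57 49
f 56 46 58
f 56 58 57
f 57 58 59
f 57 59 49
f 58 46 60
f 58 60 59
f 59 60 61
f 59 61 49
f 60 46 62
f 60 62 61
f 61 62 63
f 61 63 49
f 62 46 64
f 62 64 63
f 63 64 65
f 63 65 49
f 64 46 66
f 64 66 65
f 65 66 67
f 65 67 49
f 66 46 68
f 66 68 67
f 67 68 69
f 67 69 49
f 68 46 70
f 68 70 69
f 69 70 71
f 69 71 49
f 70 46 72
f 70 72 71
f 71 72 73
f 71 73 49
f 72 46 47
f 72 47 73
f 73 47 48
f 73 48 49



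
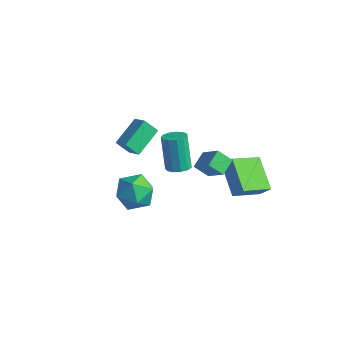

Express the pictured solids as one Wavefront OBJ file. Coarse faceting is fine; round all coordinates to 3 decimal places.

v 2.111 4.23 -2.313
v 1.653 2.497 -1.382
v 0.556 5.172 -1.323
v 0.097 3.439 -0.393
v 2.663 4.441 -1.647
v 2.204 2.708 -0.717
v 1.107 5.383 -0.658
v 0.649 3.65 0.273
v -3.592 0.094 1.418
v -3.719 1.732 2.153
v -4.46 0.277 0.858
v -4.588 1.916 1.592
v -3.012 0.484 0.648
v -3.14 2.123 1.382
v -3.881 0.668 0.087
v -4.008 2.306 0.822
v -1.669 -1.536 0.931
v -1.049 -1.476 1.906
v -0.651 -3.004 0.374
v -0.031 -2.944 1.349
v -1.14 -3.272 1.387
v -1.769 -2.364 1.731
v 0.069 -2.116 0.549
v -0.56 -1.208 0.893
v 0.025 -1.834 1.67
v -0.723 -2.549 2.188
v -0.977 -1.931 0.092
v -1.725 -2.646 0.61
v -0.571 0.804 0.958
v 0.068 0.772 1.215
v -0.649 1.265 3.06
v -1.289 1.296 2.802
v 0.016 1.139 1.096
v -0.702 1.632 2.941
v -0.223 1.399 0.934
v -0.941 1.892 2.779
v -0.573 1.47 0.779
v -1.29 1.963 2.624
v -0.921 1.33 0.681
v -1.639 1.822 2.526
v -1.159 1.022 0.67
v -1.877 1.515 2.515
v -1.21 0.645 0.751
v -1.928 1.138 2.596
v -1.058 0.319 0.898
v -1.776 0.812 2.742
v -0.752 0.146 1.063
v -1.47 0.639 2.908
v -0.388 0.182 1.195
v -1.106 0.675 3.04
v -0.082 0.416 1.252
v -0.8 0.908 3.096
v 1.234 1.018 1.33
v 0.572 0.654 1.97
v 1.05 1.951 1.669
v 0.388 1.588 2.309
v 2.352 0.852 2.391
v 1.69 0.489 3.031
v 2.168 1.786 2.73
v 1.506 1.422 3.37
f 2 4 1
f 5 2 1
f 1 4 3
f 3 5 1
f 2 8 4
f 6 2 5
f 6 8 2
f 4 8 3
f 7 5 3
f 3 8 7
f 7 6 5
f 8 6 7
f 10 12 9
f 13 10 9
f 9 12 11
f 11 13 9
f 10 16 12
f 14 10 13
f 14 16 10
f 12 16 11
f 15 13 11
f 11 16 15
f 15 14 13
f 16 14 15
f 17 28 22
f 17 22 18
f 17 18 24
f 17 24 27
f 17 27 28
f 18 22 26
f 22 28 21
f 28 27 19
f 27 24 23
f 24 18 25
f 20 26 21
f 20 21 19
f 20 19 23
f 20 23 25
f 20 25 26
f 21 26 22
f 19 21 28
f 23 19 27
f 25 23 24
f 26 25 18
f 30 29 33
f 30 33 31
f 31 33 34
f 31 34 32
f 33 29 35
f 33 35 34
f 34 35 36
f 34 36 32
f 35 29 37
f 35 37 36
f 36 37 38
f 36 38 32
f 37 29 39
f 37 39 38
f 38 39 40
f 38 40 32
f 39 29 41
f 39 41 40
f 40 41 42
f 40 42 32
f 41 29 43
f 41 43 42
f 42 43 44
f 42 44 32
f 43 29 45
f 43 45 44
f 44 45 46
f 44 46 32
f 45 29 47
f 45 47 46
f 46 47 48
f 46 48 32
f 47 29 49
f 47 49 48
f 48 49 50
f 48 50 32
f 49 29 51
f 49 51 50
f 50 51 52
f 50 52 32
f 51 29 30
f 51 30 52
f 52 30 31
f 52 31 32
f 54 56 53
f 57 54 53
f 53 56 55
f 55 57 53
f 54 60 56
f 58 54 57
f 58 60 54
f 56 60 55
f 59 57 55
f 55 60 59
f 59 58 57
f 60 58 59



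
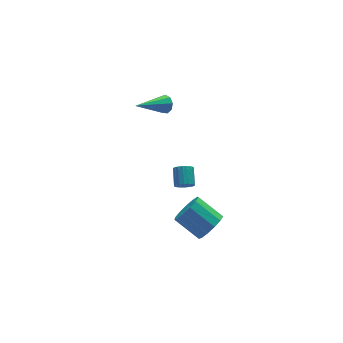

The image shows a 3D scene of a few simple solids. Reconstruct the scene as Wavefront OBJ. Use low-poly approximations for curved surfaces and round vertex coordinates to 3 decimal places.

v 0.157 4.045 -0.184
v 0.432 3.651 0.158
v -1.697 3.595 0.784
v 0.436 4.013 0.335
v 0.31 4.391 0.269
v 0.112 4.607 -0.009
v -0.064 4.56 -0.369
v -0.137 4.273 -0.642
v -0.073 3.879 -0.702
v 0.1 3.563 -0.519
v 0.299 3.473 -0.18
v -1.077 -1.704 -1.295
v -0.604 -1.701 -1.554
v -0.309 -0.832 -1.003
v -0.783 -0.836 -0.745
v -0.742 -1.565 -1.695
v -0.448 -0.696 -1.144
v -0.948 -1.456 -1.757
v -0.653 -0.587 -1.206
v -1.179 -1.396 -1.727
v -0.884 -0.528 -1.176
v -1.389 -1.398 -1.612
v -1.095 -0.529 -1.061
v -1.539 -1.46 -1.434
v -1.244 -0.591 -0.883
v -1.596 -1.571 -1.229
v -1.301 -0.702 -0.678
v -1.551 -1.708 -1.037
v -1.256 -0.839 -0.486
v -1.412 -1.844 -0.896
v -1.118 -0.975 -0.345
v -1.207 -1.953 -0.834
v -0.912 -1.084 -0.283
v -0.976 -2.012 -0.864
v -0.681 -1.144 -0.313
v -0.765 -2.011 -0.979
v -0.471 -1.142 -0.428
v -0.616 -1.949 -1.157
v -0.321 -1.08 -0.606
v -0.559 -1.838 -1.362
v -0.264 -0.969 -0.811
v -0.316 -3.432 -3.509
v 0.054 -3.76 -2.732
v -0.834 -2.636 -1.835
v -1.204 -2.308 -2.611
v 0.368 -3.381 -2.896
v -0.52 -2.257 -1.998
v 0.465 -3.019 -3.253
v -0.423 -1.895 -2.356
v 0.314 -2.787 -3.692
v -0.573 -1.664 -2.795
v -0.037 -2.761 -4.073
v -0.924 -1.637 -3.175
v -0.477 -2.947 -4.274
v -1.364 -1.824 -3.377
v -0.865 -3.288 -4.233
v -1.753 -2.164 -3.335
v -1.08 -3.674 -3.961
v -1.967 -2.55 -3.064
v -1.052 -3.983 -3.546
v -1.939 -2.859 -2.649
v -0.79 -4.117 -3.119
v -1.678 -2.994 -2.222
v -0.378 -4.034 -2.816
v -1.266 -2.91 -1.919
f 2 1 4
f 2 4 3
f 4 1 5
f 4 5 3
f 5 1 6
f 5 6 3
f 6 1 7
f 6 7 3
f 7 1 8
f 7 8 3
f 8 1 9
f 8 9 3
f 9 1 10
f 9 10 3
f 10 1 11
f 10 11 3
f 11 1 2
f 11 2 3
f 13 12 16
f 13 16 14
f 14 16 17
f 14 17 15
f 16 12 18
f 16 18 17
f 17 18 19
f 17 19 15
f 18 12 20
f 18 20 19
f 19 20 21
f 19 21 15
f 20 12 22
f 20 22 21
f 21 22 23
f 21 23 15
f 22 12 24
f 22 24 23
f 23 24 25
f 23 25 15
f 24 12 26
f 24 26 25
f 25 26 27
f 25 27 15
f 26 12 28
f 26 28 27
f 27 28 29
f 27 29 15
f 28 12 30
f 28 30 29
f 29 30 31
f 29 31 15
f 30 12 32
f 30 32 31
f 31 32 33
f 31 33 15
f 32 12 34
f 32 34 33
f 33 34 35
f 33 35 15
f 34 12 36
f 34 36 35
f 35 36 37
f 35 37 15
f 36 12 38
f 36 38 37
f 37 38 39
f 37 39 15
f 38 12 40
f 38 40 39
f 39 40 41
f 39 41 15
f 40 12 13
f 40 13 41
f 41 13 14
f 41 14 15
f 43 42 46
f 43 46 44
f 44 46 47
f 44 47 45
f 46 42 48
f 46 48 47
f 47 48 49
f 47 49 45
f 48 42 50
f 48 50 49
f 49 50 51
f 49 51 45
f 50 42 52
f 50 52 51
f 51 52 53
f 51 53 45
f 52 42 54
f 52 54 53
f 53 54 55
f 53 55 45
f 54 42 56
f 54 56 55
f 55 56 57
f 55 57 45
f 56 42 58
f 56 58 57
f 57 58 59
f 57 59 45
f 58 42 60
f 58 60 59
f 59 60 61
f 59 61 45
f 60 42 62
f 60 62 61
f 61 62 63
f 61 63 45
f 62 42 64
f 62 64 63
f 63 64 65
f 63 65 45
f 64 42 43
f 64 43 65
f 65 43 44
f 65 44 45



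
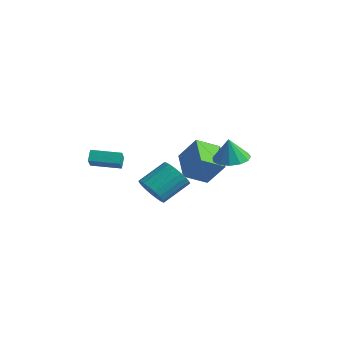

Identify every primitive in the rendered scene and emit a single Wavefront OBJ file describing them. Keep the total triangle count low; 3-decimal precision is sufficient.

v -0.175 1.775 -3.308
v -1.754 2.871 -2.488
v 0.398 3.17 -4.071
v -1.181 4.266 -3.251
v 0.901 2.174 -1.769
v -0.678 3.27 -0.949
v 1.474 3.569 -2.532
v -0.105 4.665 -1.712
v -2.379 -3.379 -1.539
v -2.67 -2.96 -0.91
v -1 -2.216 -1.679
v -1.29 -1.796 -1.049
v -1.63 -4.164 -0.671
v -1.92 -3.744 -0.041
v -0.25 -3 -0.81
v -0.541 -2.581 -0.181
v 3.7 -4.218 -1.234
v 4.689 -4.283 -1.477
v 5.049 -2.728 -0.428
v 4.06 -2.662 -0.186
v 4.537 -4.038 -1.788
v 4.897 -2.483 -0.74
v 4.241 -3.824 -2.004
v 4.601 -2.269 -0.955
v 3.852 -3.678 -2.087
v 4.212 -2.123 -1.038
v 3.436 -3.625 -2.022
v 3.796 -2.07 -0.973
v 3.066 -3.675 -1.821
v 3.426 -2.12 -0.772
v 2.805 -3.819 -1.519
v 3.165 -2.264 -0.47
v 2.699 -4.031 -1.167
v 3.059 -2.476 -0.118
v 2.767 -4.276 -0.827
v 3.127 -2.721 0.221
v 2.995 -4.511 -0.558
v 3.355 -2.955 0.491
v 3.346 -4.695 -0.405
v 3.706 -3.139 0.643
v 3.757 -4.796 -0.396
v 4.117 -3.241 0.653
v 4.159 -4.798 -0.532
v 4.519 -3.242 0.517
v 4.482 -4.699 -0.789
v 4.842 -3.144 0.26
v 4.669 -4.517 -1.123
v 5.029 -2.961 -0.075
v 3.862 1.672 -0.442
v 4.554 0.837 -0.554
v 3.838 1.448 1.082
v 4.899 1.339 -0.475
v 4.915 1.946 -0.385
v 4.597 2.466 -0.313
v 4.046 2.735 -0.282
v 3.436 2.666 -0.302
v 2.961 2.281 -0.366
v 2.772 1.703 -0.454
v 2.93 1.115 -0.538
v 3.383 0.704 -0.592
v 3.988 0.601 -0.597
f 2 4 1
f 5 2 1
f 1 4 3
f 3 5 1
f 2 8 4
f 6 2 5
f 6 8 2
f 4 8 3
f 7 5 3
f 3 8 7
f 7 6 5
f 8 6 7
f 10 12 9
f 13 10 9
f 9 12 11
f 11 13 9
f 10 16 12
f 14 10 13
f 14 16 10
f 12 16 11
f 15 13 11
f 11 16 15
f 15 14 13
f 16 14 15
f 18 17 21
f 18 21 19
f 19 21 22
f 19 22 20
f 21 17 23
f 21 23 22
f 22 23 24
f 22 24 20
f 23 17 25
f 23 25 24
f 24 25 26
f 24 26 20
f 25 17 27
f 25 27 26
f 26 27 28
f 26 28 20
f 27 17 29
f 27 29 28
f 28 29 30
f 28 30 20
f 29 17 31
f 29 31 30
f 30 31 32
f 30 32 20
f 31 17 33
f 31 33 32
f 32 33 34
f 32 34 20
f 33 17 35
f 33 35 34
f 34 35 36
f 34 36 20
f 35 17 37
f 35 37 36
f 36 37 38
f 36 38 20
f 37 17 39
f 37 39 38
f 38 39 40
f 38 40 20
f 39 17 41
f 39 41 40
f 40 41 42
f 40 42 20
f 41 17 43
f 41 43 42
f 42 43 44
f 42 44 20
f 43 17 45
f 43 45 44
f 44 45 46
f 44 46 20
f 45 17 47
f 45 47 46
f 46 47 48
f 46 48 20
f 47 17 18
f 47 18 48
f 48 18 19
f 48 19 20
f 50 49 52
f 50 52 51
f 52 49 53
f 52 53 51
f 53 49 54
f 53 54 51
f 54 49 55
f 54 55 51
f 55 49 56
f 55 56 51
f 56 49 57
f 56 57 51
f 57 49 58
f 57 58 51
f 58 49 59
f 58 59 51
f 59 49 60
f 59 60 51
f 60 49 61
f 60 61 51
f 61 49 50
f 61 50 51



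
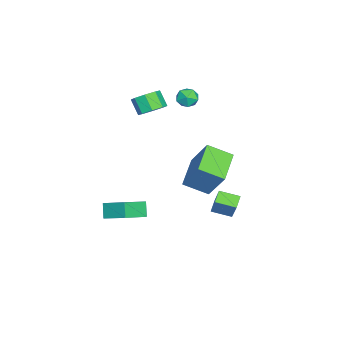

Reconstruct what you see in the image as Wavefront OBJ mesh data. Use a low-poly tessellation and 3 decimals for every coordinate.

v -2.308 -1.443 2.817
v -1.589 -1.866 2.977
v -2.092 -2.4 3.824
v -2.812 -1.977 3.663
v -1.628 -1.307 3.308
v -2.131 -1.841 4.154
v -2.065 -0.827 3.35
v -2.568 -1.361 4.196
v -2.645 -0.708 3.08
v -3.148 -1.242 3.927
v -3.028 -1.02 2.656
v -3.531 -1.554 3.503
v -2.989 -1.579 2.326
v -3.492 -2.113 3.172
v -2.552 -2.059 2.284
v -3.055 -2.593 3.13
v -1.972 -2.178 2.553
v -2.475 -2.712 3.4
v 1.806 -2.015 -3.154
v 1.231 -2.195 -2.368
v 2.334 -0.673 -2.46
v 1.759 -0.853 -1.675
v 3.041 -2.867 -2.445
v 2.466 -3.047 -1.66
v 3.569 -1.525 -1.752
v 2.994 -1.705 -0.966
v 2.708 1.835 2.802
v 3.329 2.79 4.59
v 2.546 3.182 2.139
v 3.167 4.137 3.927
v 4.513 1.763 2.213
v 5.134 2.718 4.001
v 4.351 3.11 1.55
v 4.972 4.065 3.338
v -3.003 0.938 3.584
v -2.664 0.373 3.911
v -3.796 0.187 3.109
v -3.457 -0.378 3.436
v -3.824 0.114 3.841
v -3.334 0.578 4.135
v -3.126 -0.018 2.885
v -2.636 0.446 3.179
v -2.739 -0.218 3.479
v -3.171 -0.136 4.07
v -3.289 0.696 2.95
v -3.721 0.778 3.541
v 0.164 2.361 -3.142
v -0.524 2.433 -2.721
v 0.115 3.526 -3.423
v -0.574 3.598 -3.002
v 1.214 2.802 -1.498
v 0.525 2.874 -1.077
v 1.164 3.967 -1.779
v 0.476 4.039 -1.358
f 2 1 5
f 2 5 3
f 3 5 6
f 3 6 4
f 5 1 7
f 5 7 6
f 6 7 8
f 6 8 4
f 7 1 9
f 7 9 8
f 8 9 10
f 8 10 4
f 9 1 11
f 9 11 10
f 10 11 12
f 10 12 4
f 11 1 13
f 11 13 12
f 12 13 14
f 12 14 4
f 13 1 15
f 13 15 14
f 14 15 16
f 14 16 4
f 15 1 17
f 15 17 16
f 16 17 18
f 16 18 4
f 17 1 2
f 17 2 18
f 18 2 3
f 18 3 4
f 20 22 19
f 23 20 19
f 19 22 21
f 21 23 19
f 20 26 22
f 24 20 23
f 24 26 20
f 22 26 21
f 25 23 21
f 21 26 25
f 25 24 23
f 26 24 25
f 28 30 27
f 31 28 27
f 27 30 29
f 29 31 27
f 28 34 30
f 32 28 31
f 32 34 28
f 30 34 29
f 33 31 29
f 29 34 33
f 33 32 31
f 34 32 33
f 35 46 40
f 35 40 36
f 35 36 42
f 35 42 45
f 35 45 46
f 36 40 44
f 40 46 39
f 46 45 37
f 45 42 41
f 42 36 43
f 38 44 39
f 38 39 37
f 38 37 41
f 38 41 43
f 38 43 44
f 39 44 40
f 37 39 46
f 41 37 45
f 43 41 42
f 44 43 36
f 48 50 47
f 51 48 47
f 47 50 49
f 49 51 47
f 48 54 50
f 52 48 51
f 52 54 48
f 50 54 49
f 53 51 49
f 49 54 53
f 53 52 51
f 54 52 53



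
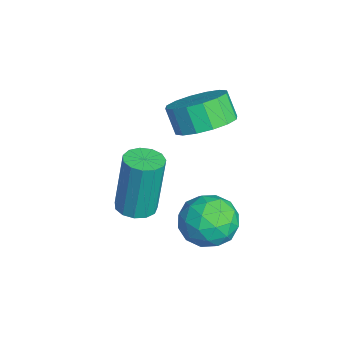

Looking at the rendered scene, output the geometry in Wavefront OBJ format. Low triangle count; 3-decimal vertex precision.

v 2.649 -2.223 1.785
v 3.117 -2.681 1.867
v 3.019 -2.395 4.036
v 2.551 -1.937 3.955
v 3.294 -2.356 1.832
v 3.196 -2.07 4.001
v 3.266 -1.989 1.782
v 3.168 -1.702 3.952
v 3.042 -1.696 1.734
v 2.944 -1.409 3.903
v 2.694 -1.57 1.701
v 2.596 -1.284 3.87
v 2.331 -1.652 1.696
v 2.233 -1.366 3.865
v 2.069 -1.915 1.719
v 1.971 -1.629 3.888
v 1.992 -2.276 1.763
v 1.893 -1.99 3.932
v 2.123 -2.62 1.814
v 2.025 -2.334 3.983
v 2.421 -2.838 1.856
v 2.323 -2.552 4.025
v 2.792 -2.861 1.876
v 2.693 -2.575 4.045
v 0.276 0.296 3.365
v 0.876 -0.534 3.478
v 0.364 -0.785 4.348
v -0.236 0.044 4.235
v 1.129 -0.144 3.74
v 0.617 -0.396 4.609
v 1.153 0.363 3.901
v 0.641 0.112 4.771
v 0.943 0.853 3.918
v 0.431 0.601 4.788
v 0.553 1.193 3.788
v 0.042 0.942 4.658
v 0.09 1.293 3.544
v -0.422 1.041 4.414
v -0.324 1.125 3.252
v -0.836 0.874 4.122
v -0.577 0.736 2.991
v -1.089 0.484 3.86
v -0.601 0.228 2.829
v -1.113 -0.023 3.699
v -0.391 -0.261 2.812
v -0.903 -0.513 3.682
v -0.002 -0.602 2.942
v -0.513 -0.853 3.812
v 0.462 -0.701 3.186
v -0.05 -0.953 4.056
v 2.554 0.934 0.184
v 3.278 0.206 0.089
v 1.602 -0.126 1.051
v 2.326 -0.854 0.956
v 2.5 -0.027 1.546
v 3.089 0.628 1.01
v 1.791 -0.548 0.13
v 2.38 0.107 -0.406
v 2.806 -0.709 0.056
v 3.245 -0.388 0.931
v 1.635 0.468 0.209
v 2.074 0.789 1.084
v 3 0.663 0.061
v 1.88 -0.583 1.079
v 1.983 -0.097 1.426
v 2.408 -0.525 1.37
v 2.888 0.911 0.602
v 3.314 0.483 0.546
v 2.857 0.346 1.402
v 1.566 -0.403 0.594
v 1.992 -0.831 0.538
v 2.472 0.605 -0.23
v 2.897 0.177 -0.286
v 2.023 -0.266 -0.262
v 3.148 -0.303 -0.015
v 2.588 -0.926 0.495
v 2.274 -0.746 0.009
v 2.62 -0.361 -0.306
v 3.405 -0.114 0.5
v 2.846 -0.737 1.009
v 2.948 -0.251 1.356
v 3.294 0.134 1.041
v 3.128 -0.652 0.48
v 2.034 0.817 0.131
v 1.475 0.194 0.64
v 1.586 -0.054 0.099
v 1.932 0.331 -0.216
v 2.292 1.006 0.645
v 1.732 0.383 1.155
v 2.26 0.441 1.446
v 2.606 0.826 1.131
v 1.752 0.732 0.66
f 2 1 5
f 2 5 3
f 3 5 6
f 3 6 4
f 5 1 7
f 5 7 6
f 6 7 8
f 6 8 4
f 7 1 9
f 7 9 8
f 8 9 10
f 8 10 4
f 9 1 11
f 9 11 10
f 10 11 12
f 10 12 4
f 11 1 13
f 11 13 12
f 12 13 14
f 12 14 4
f 13 1 15
f 13 15 14
f 14 15 16
f 14 16 4
f 15 1 17
f 15 17 16
f 16 17 18
f 16 18 4
f 17 1 19
f 17 19 18
f 18 19 20
f 18 20 4
f 19 1 21
f 19 21 20
f 20 21 22
f 20 22 4
f 21 1 23
f 21 23 22
f 22 23 24
f 22 24 4
f 23 1 2
f 23 2 24
f 24 2 3
f 24 3 4
f 26 25 29
f 26 29 27
f 27 29 30
f 27 30 28
f 29 25 31
f 29 31 30
f 30 31 32
f 30 32 28
f 31 25 33
f 31 33 32
f 32 33 34
f 32 34 28
f 33 25 35
f 33 35 34
f 34 35 36
f 34 36 28
f 35 25 37
f 35 37 36
f 36 37 38
f 36 38 28
f 37 25 39
f 37 39 38
f 38 39 40
f 38 40 28
f 39 25 41
f 39 41 40
f 40 41 42
f 40 42 28
f 41 25 43
f 41 43 42
f 42 43 44
f 42 44 28
f 43 25 45
f 43 45 44
f 44 45 46
f 44 46 28
f 45 25 47
f 45 47 46
f 46 47 48
f 46 48 28
f 47 25 49
f 47 49 48
f 48 49 50
f 48 50 28
f 49 25 26
f 49 26 50
f 50 26 27
f 50 27 28
f 51 88 67
f 88 62 91
f 67 91 56
f 88 91 67
f 51 67 63
f 67 56 68
f 63 68 52
f 67 68 63
f 51 63 72
f 63 52 73
f 72 73 58
f 63 73 72
f 51 72 84
f 72 58 87
f 84 87 61
f 72 87 84
f 51 84 88
f 84 61 92
f 88 92 62
f 84 92 88
f 52 68 79
f 68 56 82
f 79 82 60
f 68 82 79
f 56 91 69
f 91 62 90
f 69 90 55
f 91 90 69
f 62 92 89
f 92 61 85
f 89 85 53
f 92 85 89
f 61 87 86
f 87 58 74
f 86 74 57
f 87 74 86
f 58 73 78
f 73 52 75
f 78 75 59
f 73 75 78
f 54 80 66
f 80 60 81
f 66 81 55
f 80 81 66
f 54 66 64
f 66 55 65
f 64 65 53
f 66 65 64
f 54 64 71
f 64 53 70
f 71 70 57
f 64 70 71
f 54 71 76
f 71 57 77
f 76 77 59
f 71 77 76
f 54 76 80
f 76 59 83
f 80 83 60
f 76 83 80
f 55 81 69
f 81 60 82
f 69 82 56
f 81 82 69
f 53 65 89
f 65 55 90
f 89 90 62
f 65 90 89
f 57 70 86
f 70 53 85
f 86 85 61
f 70 85 86
f 59 77 78
f 77 57 74
f 78 74 58
f 77 74 78
f 60 83 79
f 83 59 75
f 79 75 52
f 83 75 79



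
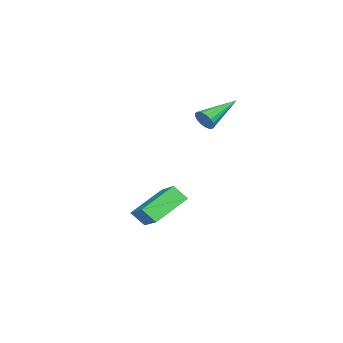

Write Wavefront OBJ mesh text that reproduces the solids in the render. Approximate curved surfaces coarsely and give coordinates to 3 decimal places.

v 1.663 -2.11 3.121
v 1.914 -1.909 3.53
v 0.117 -1.47 3.759
v 1.92 -1.726 3.361
v 1.867 -1.632 3.137
v 1.767 -1.646 2.909
v 1.643 -1.767 2.73
v 1.524 -1.966 2.641
v 1.436 -2.198 2.662
v 1.401 -2.41 2.787
v 1.425 -2.553 2.99
v 1.504 -2.594 3.222
v 1.619 -2.525 3.431
v 1.744 -2.36 3.57
v 1.851 -2.138 3.605
v 2.453 -4.338 -2.808
v 2.531 -4.926 -2.213
v 1.108 -3.647 -1.947
v 1.185 -4.236 -1.353
v 3.695 -3.164 -1.807
v 3.772 -3.753 -1.213
v 2.349 -2.474 -0.947
v 2.427 -3.062 -0.352
f 2 1 4
f 2 4 3
f 4 1 5
f 4 5 3
f 5 1 6
f 5 6 3
f 6 1 7
f 6 7 3
f 7 1 8
f 7 8 3
f 8 1 9
f 8 9 3
f 9 1 10
f 9 10 3
f 10 1 11
f 10 11 3
f 11 1 12
f 11 12 3
f 12 1 13
f 12 13 3
f 13 1 14
f 13 14 3
f 14 1 15
f 14 15 3
f 15 1 2
f 15 2 3
f 17 19 16
f 20 17 16
f 16 19 18
f 18 20 16
f 17 23 19
f 21 17 20
f 21 23 17
f 19 23 18
f 22 20 18
f 18 23 22
f 22 21 20
f 23 21 22



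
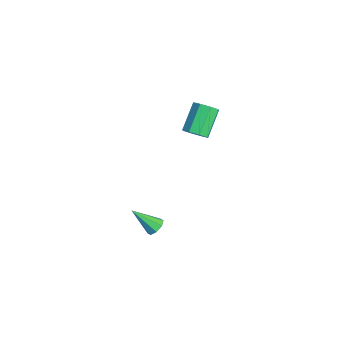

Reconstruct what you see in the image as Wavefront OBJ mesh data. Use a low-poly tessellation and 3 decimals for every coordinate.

v -0.846 -2.539 -4.406
v -0.197 -2.656 -4.205
v -1.514 -3.841 -3.014
v -0.422 -2.258 -3.94
v -0.895 -2.025 -3.949
v -1.34 -2.092 -4.225
v -1.496 -2.421 -4.608
v -1.271 -2.819 -4.872
v -0.798 -3.053 -4.864
v -0.353 -2.985 -4.587
v -1.856 0.217 3.221
v -1.199 0.291 3.756
v -2.388 1.318 5.073
v -3.044 1.243 4.539
v -1.236 0.787 3.336
v -2.425 1.814 4.654
v -1.636 0.949 2.849
v -2.825 1.975 4.167
v -2.165 0.682 2.58
v -3.353 1.708 3.898
v -2.512 0.142 2.687
v -3.701 1.169 4.004
v -2.475 -0.354 3.106
v -3.664 0.673 4.424
v -2.075 -0.515 3.593
v -3.264 0.511 4.911
v -1.547 -0.248 3.862
v -2.735 0.778 5.18
f 2 1 4
f 2 4 3
f 4 1 5
f 4 5 3
f 5 1 6
f 5 6 3
f 6 1 7
f 6 7 3
f 7 1 8
f 7 8 3
f 8 1 9
f 8 9 3
f 9 1 10
f 9 10 3
f 10 1 2
f 10 2 3
f 12 11 15
f 12 15 13
f 13 15 16
f 13 16 14
f 15 11 17
f 15 17 16
f 16 17 18
f 16 18 14
f 17 11 19
f 17 19 18
f 18 19 20
f 18 20 14
f 19 11 21
f 19 21 20
f 20 21 22
f 20 22 14
f 21 11 23
f 21 23 22
f 22 23 24
f 22 24 14
f 23 11 25
f 23 25 24
f 24 25 26
f 24 26 14
f 25 11 27
f 25 27 26
f 26 27 28
f 26 28 14
f 27 11 12
f 27 12 28
f 28 12 13
f 28 13 14



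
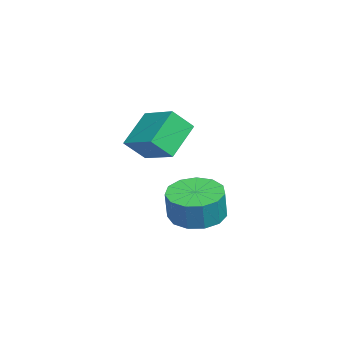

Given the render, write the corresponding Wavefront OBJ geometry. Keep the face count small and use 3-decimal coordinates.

v -2.745 -0.154 2.712
v -2.447 -0.908 3.542
v -3.872 0.55 3.756
v -3.574 -0.203 4.586
v -1.626 0.863 3.234
v -1.328 0.11 4.064
v -2.753 1.568 4.278
v -2.455 0.814 5.108
v -3.936 1.668 -0.57
v -3.212 2.482 -0.723
v -2.86 2.406 0.536
v -3.584 1.592 0.69
v -3.746 2.751 -0.558
v -3.393 2.675 0.702
v -4.339 2.677 -0.396
v -3.987 2.601 0.863
v -4.805 2.282 -0.289
v -4.453 2.206 0.97
v -4.995 1.692 -0.272
v -4.642 1.616 0.987
v -4.849 1.095 -0.349
v -4.496 1.019 0.911
v -4.413 0.679 -0.496
v -4.06 0.603 0.763
v -3.826 0.578 -0.666
v -3.473 0.502 0.593
v -3.274 0.823 -0.806
v -2.921 0.747 0.453
v -2.932 1.336 -0.871
v -2.579 1.26 0.388
v -2.909 1.954 -0.84
v -2.557 1.878 0.419
f 2 4 1
f 5 2 1
f 1 4 3
f 3 5 1
f 2 8 4
f 6 2 5
f 6 8 2
f 4 8 3
f 7 5 3
f 3 8 7
f 7 6 5
f 8 6 7
f 10 9 13
f 10 13 11
f 11 13 14
f 11 14 12
f 13 9 15
f 13 15 14
f 14 15 16
f 14 16 12
f 15 9 17
f 15 17 16
f 16 17 18
f 16 18 12
f 17 9 19
f 17 19 18
f 18 19 20
f 18 20 12
f 19 9 21
f 19 21 20
f 20 21 22
f 20 22 12
f 21 9 23
f 21 23 22
f 22 23 24
f 22 24 12
f 23 9 25
f 23 25 24
f 24 25 26
f 24 26 12
f 25 9 27
f 25 27 26
f 26 27 28
f 26 28 12
f 27 9 29
f 27 29 28
f 28 29 30
f 28 30 12
f 29 9 31
f 29 31 30
f 30 31 32
f 30 32 12
f 31 9 10
f 31 10 32
f 32 10 11
f 32 11 12

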